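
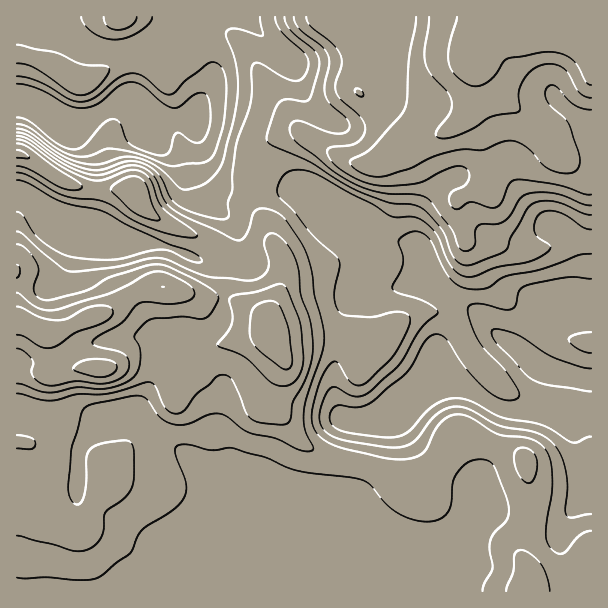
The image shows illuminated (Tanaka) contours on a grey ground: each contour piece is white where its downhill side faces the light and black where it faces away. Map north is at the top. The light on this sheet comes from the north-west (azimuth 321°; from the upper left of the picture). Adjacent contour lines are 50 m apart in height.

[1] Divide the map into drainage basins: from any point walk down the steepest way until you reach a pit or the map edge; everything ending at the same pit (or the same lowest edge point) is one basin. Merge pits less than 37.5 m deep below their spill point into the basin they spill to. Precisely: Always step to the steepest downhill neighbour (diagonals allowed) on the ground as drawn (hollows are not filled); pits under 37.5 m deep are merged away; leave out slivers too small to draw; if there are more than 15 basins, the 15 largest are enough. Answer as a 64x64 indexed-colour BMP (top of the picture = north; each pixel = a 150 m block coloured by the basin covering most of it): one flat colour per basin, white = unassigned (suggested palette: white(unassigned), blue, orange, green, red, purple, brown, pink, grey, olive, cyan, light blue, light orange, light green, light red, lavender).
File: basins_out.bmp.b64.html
<image width="64" height="64" href="data:image/bmp;base64,Qk12CAAAAAAAAHYAAAAoAAAAQAAAAEAAAAABAAQAAAAAAAAIAAATCwAAEwsAABAAAAAAAAAA////ALR3HwAOf/8ALKAsACgn1gC9Z5QAS1aMAMJ34wB/f38AIr28AM++FwDox64AeLv/AIrfmACWmP8A1bDFABERERERERERERERERERERERERERERERERERERERERERERERERERERERERERERERERERERERERERERERERERERERERERERERERERERERERERERERERERERERERERERERERERERERERERERERERERERERERERERERERERERERERERERERERERERERERERERERERERERERERERERERERERERERERERERERERERERERERERERERERERERERERERERERERERESIREREREREREREREREREREREREREREREREREREREREiIhEREREREREREREREREREREREREREREREREREREREiIiERERERERERERERERERERERERERERERERERERESIiIiIhERERERERERERERERERERERERERERERERERERIiIiIiEREREREREREREREREREREREREREREREREREREiIiIiIhERERERERERERERERERERERERERERERERERESIiIiIiIRERERERERERERERERERERERERERERERERERIiIiIiIhEREREREREREREREREREREREREREREREREREiIiIiIiERERERERERERERERERERERERERERERERERESIiIiIiIhERERERERERERERERERERERERERERERERERIiIiIiIiEREREREREREREREREREREREREREREREREREiIiIiIiIhERERERERERERERERERERERERERERERERESIiIiIiIiIRERERERERERERERERERERERERERERERERIiIiIiIiIiEREREREREREREREREREREREREREREREREiIiIiIiIiIhERERERERERERERERERERERERERERERESIiIiIiIiIiIRERERERERERERERERERERERERERERERIiIiIiIiIiIiEREREREREREREREREREREREREREREREiIiIiIiIiIiIRERERERERERERERERERERERERERERESIiIiIiIiIiIRERERERERERERERERERERERERERERERIiIiIiIiIiIhEREREREREREREREREREREREREREREREiIiIiIiIiIiERERERERERERERERERERERERERERERESIiIiIiIiIiERERERERERERERERERERERERERERERERIiIiIiIiIiIREREiIiEREREREREREREREREREREREREiMzMiIiIiEREREiIiIhERERERERERERERERERERERETMzMzMiIiERERESIiIiERERERERERERERERERERERERMzMzMzMxERERERIiIiIREREREREREREREREREREREREzMzMzMzMRERERIiIiIiERERERERERERERERERERERETMzMzMzMzMRETMzMiIiIRERERERERERERERERERERERMzMzMzMzMzMzMzMyIiIiEREREREREREREREREREREREzMzMzMzMzMzMzMzIiIiIRERERERERERERERERERERETMzMzMzMzMzMzMzMiIiIhERERERERERERERERERERERMzMzMzMzMzMzMzMyIiIhEREREREREREREREREREREREzMzMzMzMzMzMzMyIiIiERERERERERERERERERERERETMzMzMzMzMzMzMiIiIiERERERERERERERERERERERERMzMzMzMzMzMzIiIiIiIREREREREREREREREREREREREzMzMzMzMzMyIiIiIiIRERERERERERERERERERERERETMzMzMzMzMiIiIiIiIhERERERERERERERERERERERERMzMzMzMzMyIiIiIiIiEREREREREREREREREREREREREzMzMzMzMyIiIiIiIiIRERERERERERERESIRERERERETMzMyIiIiIiIiIiIiIRERERERERERERERIiIRERERERMzMiIiIiIiIiIiIiIhERERERERERERERIiIhEREREREzIiIiIiIiIiIiIiIiEREREREREREREREiIhERERERETIiIiIiIiIiIiIiIiIhERERESIiIRERESIiERERERIiIiIiIiIiIiIiIiIiIiEREREiIiIiIRESIiIRERERIiIiIiIiIiIiIiIiIiIiIiEREiIiIiIiIhIiIhERERIiIiIiIiIiIiIiIiIiIiIiIiIiIiIiIiIiIiIhERERIiIiIiIiIiIiIiIiIiIiIiIiIiIiIiIiIiIiIhERERIiIiIiIiIiIiIiIiIiIiIiIiIiIiIiIiIiIiIiERERIiIiIiIiIiIiIiIiIiIiIiIiIiIiIiIiIiIiIiIRERIiIiIiIiIiIiIiIiIiIiIiIiIiIiIiIiIiIiIiIiERIiIiIiIiIiIiIiIiIiIiIiIiIiIiIiIiIiIiIiIiIRIiIiIiIiIiIiIiIiIiIiIiIiIiIiIiIiIiIiIiIiIhIiIiIiIiIiIiIiIiIiIiIiIiIiIiIiIiIiIiIiIiIiIiIiIiIiIiIiIiIiIiIiIiIiIiIiIiIiIiIiIiIiIiIiIiIiIiIiIiIiIiIiIiIiIiIiIiIiIiIiIiIiIiIiIiIiIiIiIiIiIiIiIiIiIiIiIiIiIiIiIiIiIiIiIiIiIiIiIiIiIiIiIiIiIiIiIiIiIiIiIiIiIiIiIiIiIiIiIiIiIiIiIiIiIiIiIiIiIiIiIiIiIiIiIiIiIiIiIiIiIiIiIi"/>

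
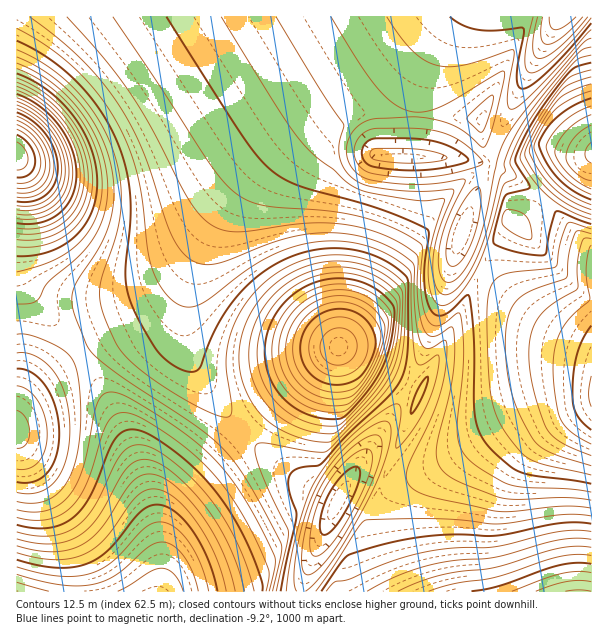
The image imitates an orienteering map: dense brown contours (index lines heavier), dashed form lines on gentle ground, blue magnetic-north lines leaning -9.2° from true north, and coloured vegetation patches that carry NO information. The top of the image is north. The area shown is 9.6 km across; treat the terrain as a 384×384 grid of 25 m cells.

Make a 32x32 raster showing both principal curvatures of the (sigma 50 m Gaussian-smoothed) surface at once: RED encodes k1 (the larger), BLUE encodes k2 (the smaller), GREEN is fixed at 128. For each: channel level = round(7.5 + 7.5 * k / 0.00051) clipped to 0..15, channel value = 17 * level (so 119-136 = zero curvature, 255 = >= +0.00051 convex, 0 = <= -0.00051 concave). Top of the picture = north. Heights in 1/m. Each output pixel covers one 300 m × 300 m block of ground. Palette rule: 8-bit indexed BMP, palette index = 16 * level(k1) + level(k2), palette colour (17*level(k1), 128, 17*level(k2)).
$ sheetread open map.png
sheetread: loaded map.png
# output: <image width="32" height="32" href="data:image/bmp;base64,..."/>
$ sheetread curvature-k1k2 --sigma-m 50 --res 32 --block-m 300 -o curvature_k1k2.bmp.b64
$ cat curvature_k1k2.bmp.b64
<image width="32" height="32" href="data:image/bmp;base64,Qk02CAAAAAAAADYEAAAoAAAAIAAAACAAAAABAAgAAAAAAAAEAAATCwAAEwsAAAABAAAAAAAAAIAAABGAAAAigAAAM4AAAESAAABVgAAAZoAAAHeAAACIgAAAmYAAAKqAAAC7gAAAzIAAAN2AAADugAAA/4AAAACAEQARgBEAIoARADOAEQBEgBEAVYARAGaAEQB3gBEAiIARAJmAEQCqgBEAu4ARAMyAEQDdgBEA7oARAP+AEQAAgCIAEYAiACKAIgAzgCIARIAiAFWAIgBmgCIAd4AiAIiAIgCZgCIAqoAiALuAIgDMgCIA3YAiAO6AIgD/gCIAAIAzABGAMwAigDMAM4AzAESAMwBVgDMAZoAzAHeAMwCIgDMAmYAzAKqAMwC7gDMAzIAzAN2AMwDugDMA/4AzAACARAARgEQAIoBEADOARABEgEQAVYBEAGaARAB3gEQAiIBEAJmARACqgEQAu4BEAMyARADdgEQA7oBEAP+ARAAAgFUAEYBVACKAVQAzgFUARIBVAFWAVQBmgFUAd4BVAIiAVQCZgFUAqoBVALuAVQDMgFUA3YBVAO6AVQD/gFUAAIBmABGAZgAigGYAM4BmAESAZgBVgGYAZoBmAHeAZgCIgGYAmYBmAKqAZgC7gGYAzIBmAN2AZgDugGYA/4BmAACAdwARgHcAIoB3ADOAdwBEgHcAVYB3AGaAdwB3gHcAiIB3AJmAdwCqgHcAu4B3AMyAdwDdgHcA7oB3AP+AdwAAgIgAEYCIACKAiAAzgIgARICIAFWAiABmgIgAd4CIAIiAiACZgIgAqoCIALuAiADMgIgA3YCIAO6AiAD/gIgAAICZABGAmQAigJkAM4CZAESAmQBVgJkAZoCZAHeAmQCIgJkAmYCZAKqAmQC7gJkAzICZAN2AmQDugJkA/4CZAACAqgARgKoAIoCqADOAqgBEgKoAVYCqAGaAqgB3gKoAiICqAJmAqgCqgKoAu4CqAMyAqgDdgKoA7oCqAP+AqgAAgLsAEYC7ACKAuwAzgLsARIC7AFWAuwBmgLsAd4C7AIiAuwCZgLsAqoC7ALuAuwDMgLsA3YC7AO6AuwD/gLsAAIDMABGAzAAigMwAM4DMAESAzABVgMwAZoDMAHeAzACIgMwAmYDMAKqAzAC7gMwAzIDMAN2AzADugMwA/4DMAACA3QARgN0AIoDdADOA3QBEgN0AVYDdAGaA3QB3gN0AiIDdAJmA3QCqgN0Au4DdAMyA3QDdgN0A7oDdAP+A3QAAgO4AEYDuACKA7gAzgO4ARIDuAFWA7gBmgO4Ad4DuAIiA7gCZgO4AqoDuALuA7gDMgO4A3YDuAO6A7gD/gO4AAID/ABGA/wAigP8AM4D/AESA/wBVgP8AZoD/AHeA/wCIgP8AmYD/AKqA/wC7gP8AzID/AN2A/wDugP8A/4D/AIeHh4aHh4eYmJiYh4foo4CA94eHh4eHh4eHd4eHiIiYh4eGhoaHh5iYmJiHh4f2cHCzx4eHh4eHh4d3h4eIiJiHhoaGh4eHmJiYiIeHh/eTcHD3h4eHh4eHh3eHh4eImHZ2doaHh5iYmJiIh4eHl/ZwcMTHh4eHh4eHd4eHh4eIdnZ2doeHmJiomIeHh4d394JwcfeHh4eHh4d3h4eHh4d2dnZ3h4eYqKiHh4eHh3aW5XBw1LeHh4eHh4eGh4eHh3Z2dneHl5eomIeHh4aGhob2cnBx94aGh4eHh4aGh4eHdnZ3d4eXp6iHh4eGhoaGhqblcHDlpoaGh4eHh4aGh4d2dneHl5enl4eHhoaGhoWGhvZycIH3hoaHh4eHh4aGh3Z2d4eXl6eHh4eGhoaFhpaXx+WBgPWXhoaHh4eHh4aGdnaHl5enl4d3hoaGhoaWl5eY+JKAkviGhod3d4eHh3Z2d4eXl5eHd3d2doaGhpeYqKnp5pGQ9peGh3d3h4eHh3aHh5eXh3d3d3aGhoaXl6ipqqr5kpGj6IaGd3eHh4eHhoeXl4d3d3d3h4aGhpeXqKmqqvrWkZD3h4Z3d3eHh4eHl5eXd3d3h4eHhoaGl5eYqaqqqviSgKPnhnd3d4eHh4eXl4d3d3d3h4eHhoaGl5ipqamp+LSBcPaGh3eHh4eHh4eHh4eHd3eHh4eGhoaXl5iYqKio9nFws9eHh4eHh8eGhoaGh4eHh4eHh4aGhoaXl5eXl5f3k3Bx9oaHh4fHl4WFhoaGhoeHh4eHh4aGhoaGl5eXhqb1YXDEx4eHyJeGlZWWloaGhoeHh4eHh4aGhoaGhoaGhvaCcHH3h7iXh4CmpqaWloaGh4d3d4eHh4aGhoaGhoaGpvVwcNXpmJeQg7i3t6aWhoaHh3d3d4eHh4eHhoeXl6en+JJwk/iXkJSY2tnIppaFhoaHd3d3h4eHh4eHxqaXl5en9pGS1pCUmMnr2simlYWGhod3d3d3h4eHh7eVc3Z1dXWE0pPBlpjJyevKuKaVhYaGh4d3d3d3h4eHt4RQcHFxcXKkoqL32bmpy7mnlYWFhoeHh3d3d3d3d3eXtXSHh4eHhteSgKP5mJm5p5aVhYWGh4eHd3d3d3d3d4enx8fHx8fH2MSAgPeomaeVlYWFhoeHh4d3h3d3d3d3d3eHh4eHh4eH94CAo/iIlZWFhYaGh4eHh4eHh4d3d3d3d3eHh4eHh4fHs4CA95eFhYWGhoeHh4eHh4eHh4d3d3d3d4eHh4eHh4f3gICj54WGhoaHh4eHh4eHh4eHh4d3d3d3d4eHh4eHh9ejcHD2hoaHh4eHh4eHh4eHh4eHh3d3d3d3h4eHh4eHh/ZwcLM="/>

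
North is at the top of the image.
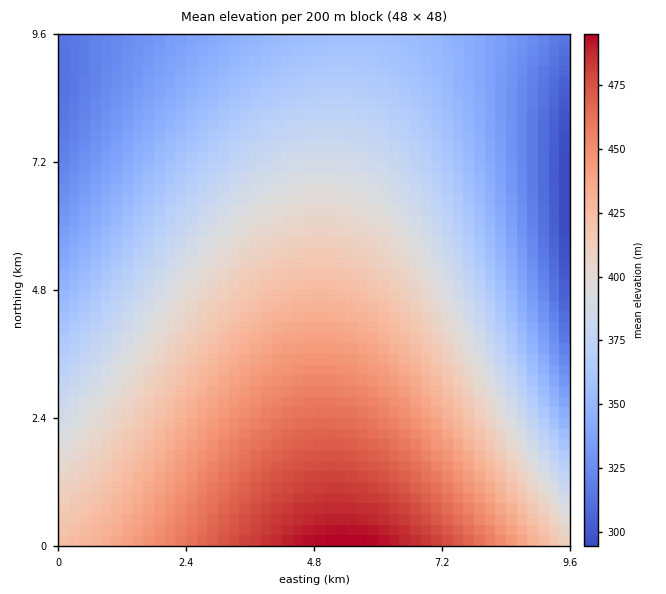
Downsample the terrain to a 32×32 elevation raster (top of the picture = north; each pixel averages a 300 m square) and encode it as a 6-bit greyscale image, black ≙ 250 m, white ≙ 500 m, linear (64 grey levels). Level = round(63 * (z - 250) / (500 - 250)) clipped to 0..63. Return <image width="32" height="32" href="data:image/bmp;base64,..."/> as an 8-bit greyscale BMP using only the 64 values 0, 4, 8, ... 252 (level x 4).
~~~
<image width="32" height="32" href="data:image/bmp;base64,Qk02CAAAAAAAADYEAAAoAAAAIAAAACAAAAABAAgAAAAAAAAEAAATCwAAEwsAAAABAAAAAAAAAAAAAAEBAQACAgIAAwMDAAQEBAAFBQUABgYGAAcHBwAICAgACQkJAAoKCgALCwsADAwMAA0NDQAODg4ADw8PABAQEAAREREAEhISABMTEwAUFBQAFRUVABYWFgAXFxcAGBgYABkZGQAaGhoAGxsbABwcHAAdHR0AHh4eAB8fHwAgICAAISEhACIiIgAjIyMAJCQkACUlJQAmJiYAJycnACgoKAApKSkAKioqACsrKwAsLCwALS0tAC4uLgAvLy8AMDAwADExMQAyMjIAMzMzADQ0NAA1NTUANjY2ADc3NwA4ODgAOTk5ADo6OgA7OzsAPDw8AD09PQA+Pj4APz8/AEBAQABBQUEAQkJCAENDQwBEREQARUVFAEZGRgBHR0cASEhIAElJSQBKSkoAS0tLAExMTABNTU0ATk5OAE9PTwBQUFAAUVFRAFJSUgBTU1MAVFRUAFVVVQBWVlYAV1dXAFhYWABZWVkAWlpaAFtbWwBcXFwAXV1dAF5eXgBfX18AYGBgAGFhYQBiYmIAY2NjAGRkZABlZWUAZmZmAGdnZwBoaGgAaWlpAGpqagBra2sAbGxsAG1tbQBubm4Ab29vAHBwcABxcXEAcnJyAHNzcwB0dHQAdXV1AHZ2dgB3d3cAeHh4AHl5eQB6enoAe3t7AHx8fAB9fX0Afn5+AH9/fwCAgIAAgYGBAIKCggCDg4MAhISEAIWFhQCGhoYAh4eHAIiIiACJiYkAioqKAIuLiwCMjIwAjY2NAI6OjgCPj48AkJCQAJGRkQCSkpIAk5OTAJSUlACVlZUAlpaWAJeXlwCYmJgAmZmZAJqamgCbm5sAnJycAJ2dnQCenp4An5+fAKCgoAChoaEAoqKiAKOjowCkpKQApaWlAKampgCnp6cAqKioAKmpqQCqqqoAq6urAKysrACtra0Arq6uAK+vrwCwsLAAsbGxALKysgCzs7MAtLS0ALW1tQC2trYAt7e3ALi4uAC5ubkAurq6ALu7uwC8vLwAvb29AL6+vgC/v78AwMDAAMHBwQDCwsIAw8PDAMTExADFxcUAxsbGAMfHxwDIyMgAycnJAMrKygDLy8sAzMzMAM3NzQDOzs4Az8/PANDQ0ADR0dEA0tLSANPT0wDU1NQA1dXVANbW1gDX19cA2NjYANnZ2QDa2toA29vbANzc3ADd3d0A3t7eAN/f3wDg4OAA4eHhAOLi4gDj4+MA5OTkAOXl5QDm5uYA5+fnAOjo6ADp6ekA6urqAOvr6wDs7OwA7e3tAO7u7gDv7+8A8PDwAPHx8QDy8vIA8/PzAPT09AD19fUA9vb2APf39wD4+PgA+fn5APr6+gD7+/sA/Pz8AP39/QD+/v4A////ALCwuLzAxMzQ2Nzg6Ozw8PT0+Pj09PDs6ODc1MzEuKykrKy0uLzEyMzU2ODk6Ozw8PT09PDw7Ojk3NTMxLywpJikqLC0uMDEzNDU3ODk6Ozs8PDw7Ozo5NzY0Mi8tKickKCkrLC0vMDIzNTY3ODk6Ojs7Ozo6OTc2NDIwLisoJSInKCkrLC4vMTI0NTY3ODk5Ojo6OTg3NjUzMS4sKSYjICYnKCorLS4wMTM0NTY3ODg5OTg4NzY1MzEvLSonJCEeJSYnKSosLS8wMjM0NTY3Nzg4Nzc2NTMyMC4rKSYjHxwjJSYoKSssLi8xMjM0NTY2NjY2NjUzMjAuLConJCEdGiIkJSYoKistLjAxMjM0NTU1NTU0MzIxLy0rKCUiHxwYISIkJScpKiwtLzAxMjM0NDQ0NDMyMS8uLCknJCEdGhYgISMkJicpKywuLzAxMjMzMzMyMjEwLiwqKCUiHxwYFR4gISMlJigqKy0uLzAxMTIyMjExMC4tKykmJCEeGhcTHR8gIiQlJygqKy0uLzAwMTEwMC8uLSsqJyUiIBwZFhIcHh8hIiQmJykqLC0uLi8vLy8vLi0sKigmJCEeGxgUERscHiAhIyUmKCkqLCwtLi4uLi4tLCspJyUjIB0aFxMQGhsdHiAiIyUnKCkqKywtLS0tLCwrKSgmJCEfHBkWEg8ZGhwdHyEiJCUnKCkqKyssLCwrKikoJyUjIB4bGBURDhgZGxweICEjJCYnKCkqKiorKiopKCclJCIfHRoXFBENFxgaGx0eICIjJCYnKCgpKSkpKSgnJiQjIR4cGRYTEA0WFxkaHB0fICIjJCUmJygoKCgnJyYlIyIgHRsYFhMPDBUWGBkbHB4fISIjJCUmJicnJyYmJSQiIR8dGhgVEg8MFBUXGBobHR4gISIjJCUlJSYlJSUkIyEgHhwaFxUSDwwTFBYXGRocHR4gISIjIyQkJCQkIyMiIB8dGxkXFBEPDBIUFRYYGRscHR8gISIiIyMjIyMiIiEfHhwbGBYUEQ8MEhMUFhcYGhscHR8fICEiIiIiIiEhIB8dHBoYFhQRDwwREhQVFhgZGhscHR4fICAhISEhICAfHh0bGRgWExEPDBESExQWFxgZGhscHR4fHyAgICAfHx4dHBsZFxUTEQ8NEBETFBUWFxgZGhscHR4eHx8fHx4eHRwbGhkXFRMRDw0QERITFBUWGBkZGhscHR0dHh4eHR0cHBsaGBcVFBIQDhAREhMUFRYXGBkZGhscHBwdHR0dHBwbGhkYFxUUEhAPEBESExMUFRYXGBkZGhsbHBwcHBwcGxsaGRgXFRQTEQ8QERISExQVFhYXGBkZGhobGxsbGxsbGhkZGBcWFBMSEA="/>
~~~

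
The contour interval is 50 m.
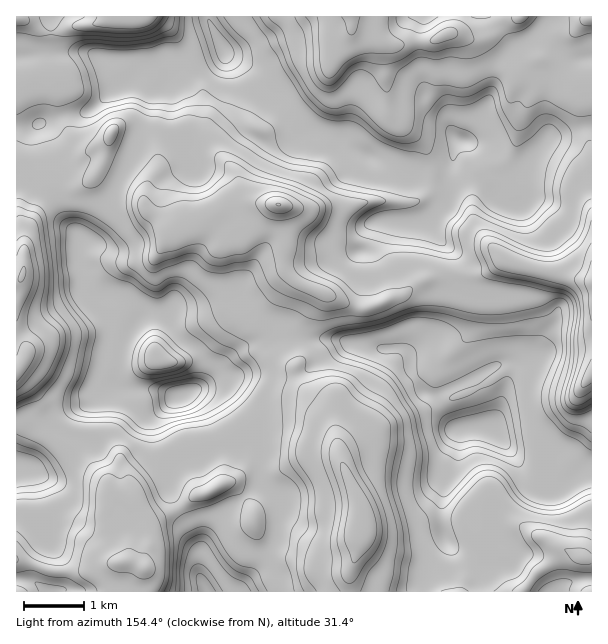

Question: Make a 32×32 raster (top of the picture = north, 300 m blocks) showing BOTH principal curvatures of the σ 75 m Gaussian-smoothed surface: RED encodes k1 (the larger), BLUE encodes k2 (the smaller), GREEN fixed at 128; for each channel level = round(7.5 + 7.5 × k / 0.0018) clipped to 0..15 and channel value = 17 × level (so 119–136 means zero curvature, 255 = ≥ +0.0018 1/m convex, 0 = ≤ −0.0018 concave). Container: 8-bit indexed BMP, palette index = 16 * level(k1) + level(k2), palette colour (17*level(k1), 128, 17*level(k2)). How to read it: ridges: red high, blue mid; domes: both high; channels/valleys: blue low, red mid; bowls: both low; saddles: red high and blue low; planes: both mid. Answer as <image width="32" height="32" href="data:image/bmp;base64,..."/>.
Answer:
<image width="32" height="32" href="data:image/bmp;base64,Qk02CAAAAAAAADYEAAAoAAAAIAAAACAAAAABAAgAAAAAAAAEAAATCwAAEwsAAAABAAAAAAAAAIAAABGAAAAigAAAM4AAAESAAABVgAAAZoAAAHeAAACIgAAAmYAAAKqAAAC7gAAAzIAAAN2AAADugAAA/4AAAACAEQARgBEAIoARADOAEQBEgBEAVYARAGaAEQB3gBEAiIARAJmAEQCqgBEAu4ARAMyAEQDdgBEA7oARAP+AEQAAgCIAEYAiACKAIgAzgCIARIAiAFWAIgBmgCIAd4AiAIiAIgCZgCIAqoAiALuAIgDMgCIA3YAiAO6AIgD/gCIAAIAzABGAMwAigDMAM4AzAESAMwBVgDMAZoAzAHeAMwCIgDMAmYAzAKqAMwC7gDMAzIAzAN2AMwDugDMA/4AzAACARAARgEQAIoBEADOARABEgEQAVYBEAGaARAB3gEQAiIBEAJmARACqgEQAu4BEAMyARADdgEQA7oBEAP+ARAAAgFUAEYBVACKAVQAzgFUARIBVAFWAVQBmgFUAd4BVAIiAVQCZgFUAqoBVALuAVQDMgFUA3YBVAO6AVQD/gFUAAIBmABGAZgAigGYAM4BmAESAZgBVgGYAZoBmAHeAZgCIgGYAmYBmAKqAZgC7gGYAzIBmAN2AZgDugGYA/4BmAACAdwARgHcAIoB3ADOAdwBEgHcAVYB3AGaAdwB3gHcAiIB3AJmAdwCqgHcAu4B3AMyAdwDdgHcA7oB3AP+AdwAAgIgAEYCIACKAiAAzgIgARICIAFWAiABmgIgAd4CIAIiAiACZgIgAqoCIALuAiADMgIgA3YCIAO6AiAD/gIgAAICZABGAmQAigJkAM4CZAESAmQBVgJkAZoCZAHeAmQCIgJkAmYCZAKqAmQC7gJkAzICZAN2AmQDugJkA/4CZAACAqgARgKoAIoCqADOAqgBEgKoAVYCqAGaAqgB3gKoAiICqAJmAqgCqgKoAu4CqAMyAqgDdgKoA7oCqAP+AqgAAgLsAEYC7ACKAuwAzgLsARIC7AFWAuwBmgLsAd4C7AIiAuwCZgLsAqoC7ALuAuwDMgLsA3YC7AO6AuwD/gLsAAIDMABGAzAAigMwAM4DMAESAzABVgMwAZoDMAHeAzACIgMwAmYDMAKqAzAC7gMwAzIDMAN2AzADugMwA/4DMAACA3QARgN0AIoDdADOA3QBEgN0AVYDdAGaA3QB3gN0AiIDdAJmA3QCqgN0Au4DdAMyA3QDdgN0A7oDdAP+A3QAAgO4AEYDuACKA7gAzgO4ARIDuAFWA7gBmgO4Ad4DuAIiA7gCZgO4AqoDuALuA7gDMgO4A3YDuAO6A7gD/gO4AAID/ABGA/wAigP8AM4D/AESA/wBVgP8AZoD/AHeA/wCIgP8AmYD/AKqA/wC7gP8AzID/AN2A/wDugP8A/4D/ANXXxsaVl5dyc7j4lMiUhrZ0poG3g7ipt7aoqKWAt9jUkZCyg4ZzhGOD+Namc5WnlXS3gKalpreGhoeIqLahlHKWycl1hpeGhILo6oOGlreWdbZzYqWVtrbGh4eYx4KCY7eIt5aUh4eDtbTElJVyx6emt3Jihaam14R3h5aRc7e2hIWXyIN3h4PEpMfHpXOnyITIgnGGt4bUc3eHk6O2pIKlpaTHc3Z0pdmScJLUp5jJlLiAg6a4ptmmcnSj6cjYxbjqxbZzhHLXmLa3gZOnpqaUpoDHlLemuNeEUtWmh4en2LeDlsiCtaaHh5imp5e3c6aCgreDp5S0tIOV9pSHh7dzg4aHhqSTpIJzhYeHiLeEloKVl3OWlrfa1ujog5fXtpeHlLOTcsfXxYOTgoWHqKeFpqeFUnS2xtnHybaE15PD18ak2sjHl5P7+sfHk4WXlnV2hISVhdekc4S3tZa1cHB0laXHqIjG8/n597XZk5eVhFNzp3PG15anhYSml8aVUHB1poXHl8NAUKCzp7ikl3THtZWUtceHdoeXp4eH2KiAYYRzlteX1TCD9seXlYWXlpa0+ufIp5eHdoeXl5jJyJOjlWOExYfHw+a2dXWFh4eXtdXX19fIp7i3ppeXl7fmcKK1pse3h4inqKiFdneXp6imhZJwcqXGpZR0dISGt/uQgJW32YeX2MTZuJSGiKeGhXFQo6aCgZSFhoeXt8bG+LJQZbfHp7WlcqaktsbJp2SCpLa3lpeXhYaGtrSjkYChk2B2yMeWlZRwhMiVY5XGhZS4qKanhXNzk8TXYXCAs5K2gIXHyNm2t6Vjg5V2dZWWk8mXlaSWt8f5paNgpdbI2KVgk/fZlJS2knaGh4eHpsaldMa0+ujIp8eUgZXHx4KntqTVpIOFt4JzhYODhZeyMIBgsoCAoJKFl9eh6LjJyJTEp4eHhYW3tJSmyMiDdKKUpra3x8fHp5eHl6aHh5e3c5d3h4eXc6e3hJaouaSDp6aWhLaol5eXl4aXd4eHmLd0hoWFhoaUpKiWl4eXo5amyMm3l4e418allbemh6Wnt5eFt7iGlaNQxoaGdoaFt5WXiJi3uNdyUoWX2KWnpJXKuKSWubXn5oJxk5RzdJaWpqeX1pS2k3R1lrinp9dzhLeFhYaFdWTm6NXYyLelqJeXiOeEk6WWlYanpZam+XOGlXZ3h4d3Y8eYiIeIl5SklIa3toRg2LmDqJeFdXS0hYeHh4eXh5Wl6cjHp5iGk/vHldeDlXGjtpWWybe4l6eHh3eHmKiWtPXYtsbW1rOl+aWnppWlhIWVc3GwYIOEhbinh5ancbWkkIBwYFGStfi1lLeEp6aWlJeUyMiUYaWkkrSopnE="/>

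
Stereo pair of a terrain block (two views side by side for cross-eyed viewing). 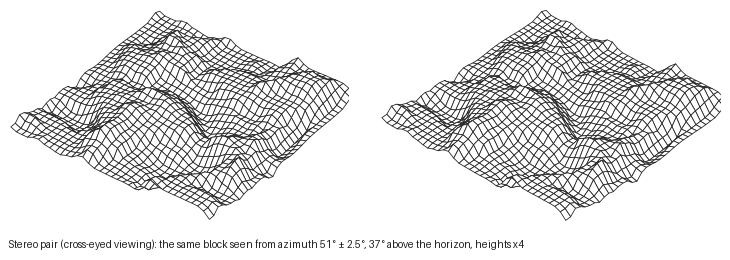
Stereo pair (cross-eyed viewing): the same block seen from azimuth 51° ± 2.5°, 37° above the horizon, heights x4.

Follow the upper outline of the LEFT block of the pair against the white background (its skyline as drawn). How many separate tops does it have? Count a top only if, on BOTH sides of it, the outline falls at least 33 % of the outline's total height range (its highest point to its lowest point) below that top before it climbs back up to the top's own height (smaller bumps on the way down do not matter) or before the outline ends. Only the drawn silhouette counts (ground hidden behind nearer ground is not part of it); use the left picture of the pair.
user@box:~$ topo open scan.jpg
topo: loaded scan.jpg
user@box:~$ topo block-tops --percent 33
1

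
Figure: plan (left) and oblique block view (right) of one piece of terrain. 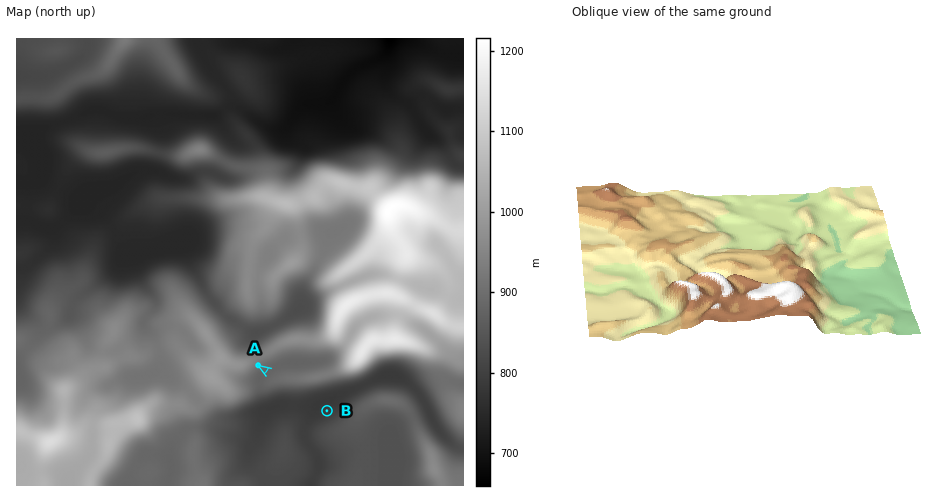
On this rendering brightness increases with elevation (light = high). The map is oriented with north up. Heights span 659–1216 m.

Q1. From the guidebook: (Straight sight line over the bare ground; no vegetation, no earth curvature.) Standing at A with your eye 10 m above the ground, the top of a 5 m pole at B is out of sight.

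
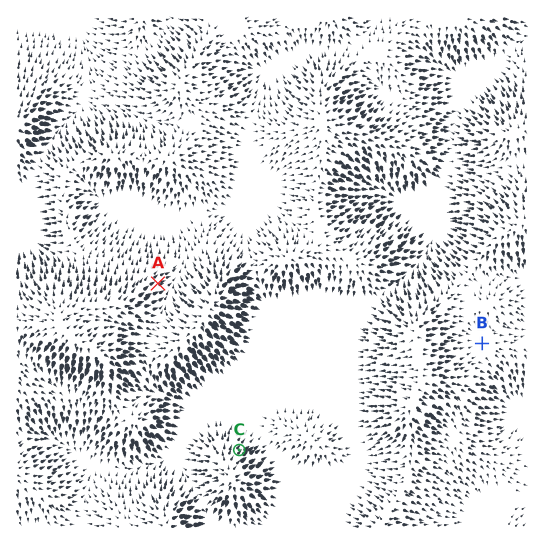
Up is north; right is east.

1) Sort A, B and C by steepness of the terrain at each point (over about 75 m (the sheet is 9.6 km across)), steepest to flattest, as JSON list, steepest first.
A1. ["C", "A", "B"]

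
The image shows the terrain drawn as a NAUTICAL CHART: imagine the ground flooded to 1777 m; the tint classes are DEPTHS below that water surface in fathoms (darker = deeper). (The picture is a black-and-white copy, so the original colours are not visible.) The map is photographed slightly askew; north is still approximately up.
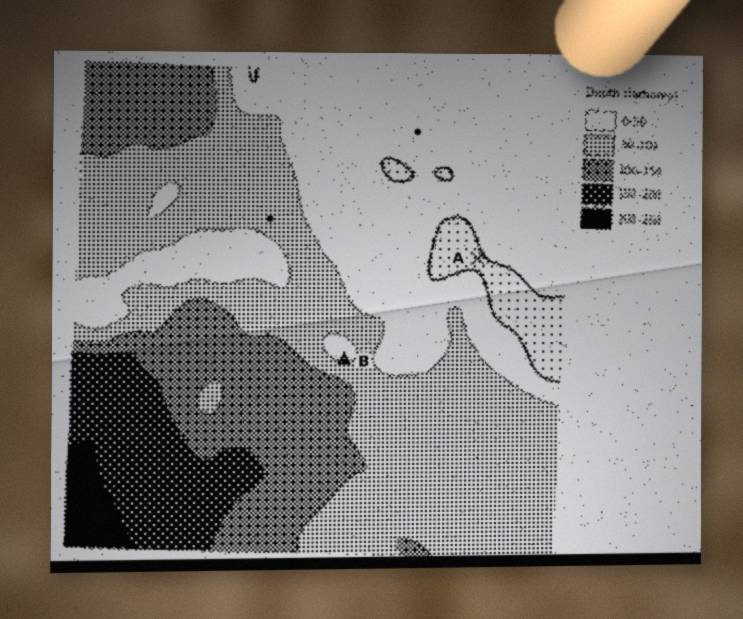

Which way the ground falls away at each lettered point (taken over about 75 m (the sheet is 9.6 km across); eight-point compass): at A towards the E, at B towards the S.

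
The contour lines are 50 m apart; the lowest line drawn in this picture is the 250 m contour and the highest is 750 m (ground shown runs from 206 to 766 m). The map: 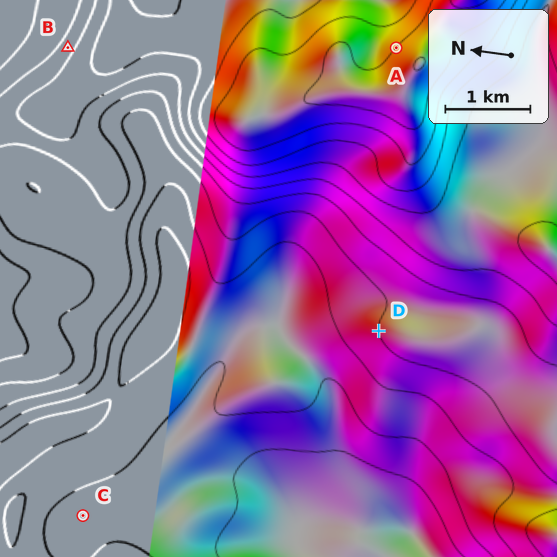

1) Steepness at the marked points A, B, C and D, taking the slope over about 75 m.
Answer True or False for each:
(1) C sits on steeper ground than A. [False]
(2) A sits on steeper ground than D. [True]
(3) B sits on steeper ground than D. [True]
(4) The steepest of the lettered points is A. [False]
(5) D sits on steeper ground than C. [True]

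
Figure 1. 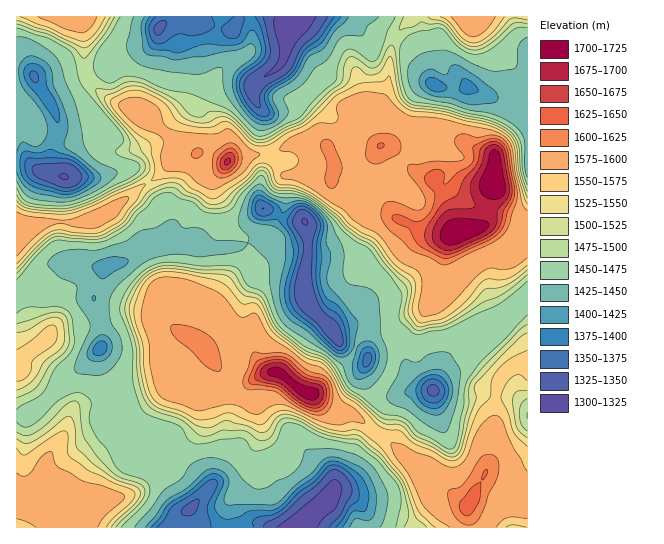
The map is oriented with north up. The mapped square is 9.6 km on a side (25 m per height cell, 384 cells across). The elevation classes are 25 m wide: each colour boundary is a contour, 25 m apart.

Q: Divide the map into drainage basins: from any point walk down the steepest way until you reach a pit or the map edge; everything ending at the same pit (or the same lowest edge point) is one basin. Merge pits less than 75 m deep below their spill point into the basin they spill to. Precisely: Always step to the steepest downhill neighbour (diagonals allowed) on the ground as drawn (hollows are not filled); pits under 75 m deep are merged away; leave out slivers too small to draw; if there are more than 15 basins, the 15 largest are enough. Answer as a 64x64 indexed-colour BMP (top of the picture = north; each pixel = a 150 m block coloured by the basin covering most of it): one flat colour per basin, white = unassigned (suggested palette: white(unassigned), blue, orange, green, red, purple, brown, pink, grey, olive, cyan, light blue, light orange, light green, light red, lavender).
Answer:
<image width="64" height="64" href="data:image/bmp;base64,Qk12CAAAAAAAAHYAAAAoAAAAQAAAAEAAAAABAAQAAAAAAAAIAAATCwAAEwsAABAAAAAAAAAA////ALR3HwAOf/8ALKAsACgn1gC9Z5QAS1aMAMJ34wB/f38AIr28AM++FwDox64AeLv/AIrfmACWmP8A1bDFADMzMzMiIiIiIiIiIiIiIiIiIiIiIiIiIiIiIiIjMzMzMzMzMzIiIiIiIiIiIiIiIiIiIiIiIiIiIiIiIiMzMzMzIjMzMiIiIiIiIiIiIiIiIiIiIiIiIiIiIiIiMzMzMyIiIjMyIiIiIiIiIiIiIiIiIiIiIiIiIiIiIiJjMzMzIiIiIiIiIiIiIiIiIiIiIiIiIiIiIiIiIiIiZmMzd3ciIiIiIiIiIiIiIiIiIiIiIiIiIiIiIiIiIiZmZjd3dyIiIiIiIiIiIiIiIiIiIiIiIiIiIiIiIiIiZmZmZ3d3IiIiIiIiIiIiIiIiIiIiIiIiIiIiIiIiImZmZmZnd3ciIiIiIiIiIiIiIiIiIiIiIiIiIiIiIiImZmZmZmd3dyIiIiIiIiIiIiIiIiIiIiIiIiIiIiIiImZmZmZmZnd3IiIiIiIiIiIiIiIiIiIiIiIiIiIiIiImZmZmZmZmd3ciIiIiIiIiIiIiIiIiIiIiIiIiIiIiImZmZmZmZmZ3dyIiIiIiIiIiIiIiIiIiIiIiIiIiIiJmZmZmZmZmZnd3IiIiIiIiIiIiIiIiIiIiIiIiIiIiJmZmZmZmZmZmd3ciIiISIiIiIiIiIiIiIiIiIiIiIhEWZmZmZmZmZmZ3dyIiERESIiIiIiIiIiIiIiIiIiIRERFmZmZmZmZmZnd3IiEREREREREiIiIiIiIiIiIiIRERERZmZmZmZmZmd3ciEREREREREREiIiIiIiIiIiERERERFmZmZmZmZmZ3dyIREREREREREREiIiIiEiIiERERERERZmZmZmZmZnd3MRERERERERERERIiIhEREREREREREREWZmZmZmZmZ3cRERERERERERERESIhERERERERERERERZmZmZmZmYRdxEREREREREREREREhERERERERERERERFmZmZmZmYRERIhEREREREREREREREREREREREREREREWZmZmZmYREREiIRERERERERERERERERERERERERERERZmZmZmYRERESIRERERERERERERERERERERERERERERFmZmZmZhERERIhERERERERERERERERERERERERERERERZmZmZhEREREhEREREREREREREREREREREREREREREREWZmZmERERESEREREREREREREREREREREREREREREREREWZmERERERIRERERERERERERERERERERERERERERERERFmERERERERERERERERERERERERERERERERERERERERERERERERERERERERERERERERERERERERERERERERERERERERERERERERERERERERERERERERERERERERERERERERERERERERERERERERERERERERERERERERERERERERERERERERERERERERERERERERERERERERERERERERERERERERERERERERERERERERERERERERERERERERERERERERERERERERERERERERERERERERERERERERERERERERERERERERERERERERERERERERERERERERERERERERERERERERERERERERERERERERERERERERERERERERERERETMzMzMRERFEREREQREREREREREREREREREREREREREzMzMzMzERFUREREREQREREREREREREREREREREREREzMzMzMzNVVVREREREREQREREREREREREREREREREREzMzMzMzM1VVVEREREREREEREREREREREREREREREREzMzMzMzMzVVVURERERERERBEREREREREREREREREREzMzMzMzMzM1VVRERERERERERBERERERERERERERERETMzMzMzMzMzVVVEREREREREREQRERERERERERERERERMzMzMzMzMzNVVUREREREREREREEREREREREREREREREzMzMzMzMzM1VVREREREREREREREQREzMRERERERMzMxMzMzMzMzMzVVVEREREREREREREQzMzMzMzMREREzMzMzMzMzMzNVVVVUREREREREREREQzMzMzMzMzMzMzMzMzNTMzMzVVVVVVREREREREREREMzMzMzMzMzMzMzMzMzM1UzNVVVVVVVVEREREREREREMzMzMzMzMzMzMzMzMzMzVVVVVVVVVVVUREREREREREMzMzMzMzMzMzMzMzMzMzNVVVVVVVVVVVRERERERERDMzMzMzMzMzMzMzMzMzMzNVVVVVVVVVVVVEREREREQzMzMzMzMzMzMzMzMzMzMzM1VVVVVVVVVVVUREREREMzMzMzMzMzMzMzMzMzMzMzMzVVVVVVVVVVVVREREREMzMzMzMzMzMzMzMzMzMzMzMzNVVVVVVVVVVVVEREREQzMzMzMzMzMzMzMzMzMzMzMzMzVVVVVVVVVVVURERERDMzMzMzMzMzMzMzMzMzMzMzMzNVVVVVVVVVVVRERERDMzMzMzMzMzMzMzMzMzMzMzMzM1VVVVVVVVVVVEREREMzMzMzMzMzMzMzMzMzMzMzMzMzVVVVVVVVVVVUREREQzMzMzMzMzMzMzMzMzMzMzMzMzNVVVVVVVVVVVRERERDMzMzMzMzMzMzMzMzMzMzMzMzMzVVVVVVVVVVVEREREMzMzMzMzMzMzMzMzMzMzMzMzMzNVVVVVVVVVVUREREQzMzMzMzMzMzMzMzMzMzMzMzMzMzVVVVVVVVVV"/>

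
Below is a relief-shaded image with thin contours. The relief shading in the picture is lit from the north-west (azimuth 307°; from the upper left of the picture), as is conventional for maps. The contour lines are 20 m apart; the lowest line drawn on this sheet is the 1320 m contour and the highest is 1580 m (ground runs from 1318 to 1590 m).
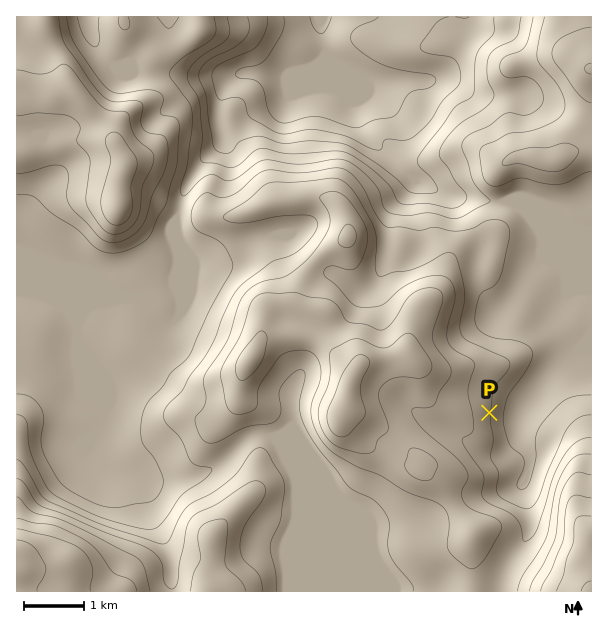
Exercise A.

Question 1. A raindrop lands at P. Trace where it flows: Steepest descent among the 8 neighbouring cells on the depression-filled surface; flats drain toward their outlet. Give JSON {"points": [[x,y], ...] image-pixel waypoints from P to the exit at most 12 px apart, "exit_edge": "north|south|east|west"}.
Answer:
{"points": [[489, 413], [501, 413], [513, 413], [525, 407], [534, 395], [543, 383], [552, 371], [564, 359], [575, 350], [587, 338], [591, 333]], "exit_edge": "east"}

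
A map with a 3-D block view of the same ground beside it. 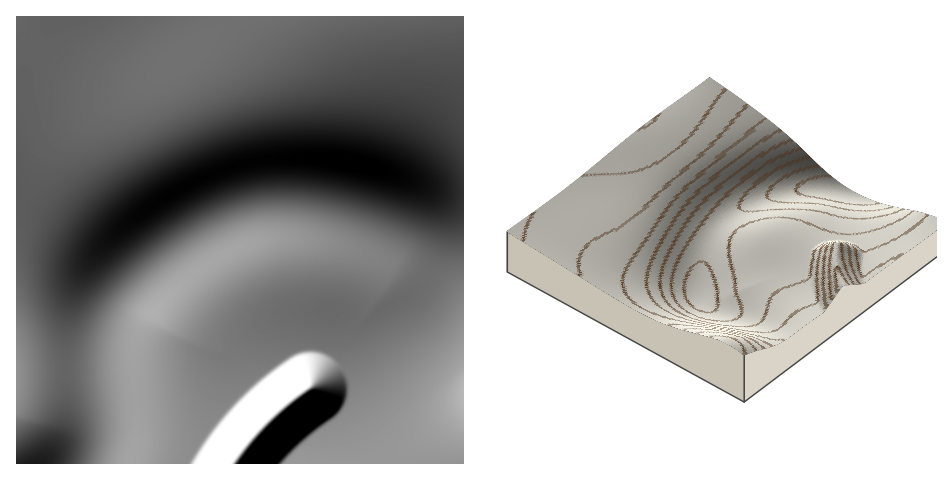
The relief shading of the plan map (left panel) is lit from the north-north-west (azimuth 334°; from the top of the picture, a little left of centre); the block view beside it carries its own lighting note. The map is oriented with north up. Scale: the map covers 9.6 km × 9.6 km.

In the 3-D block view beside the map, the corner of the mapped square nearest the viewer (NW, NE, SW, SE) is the SW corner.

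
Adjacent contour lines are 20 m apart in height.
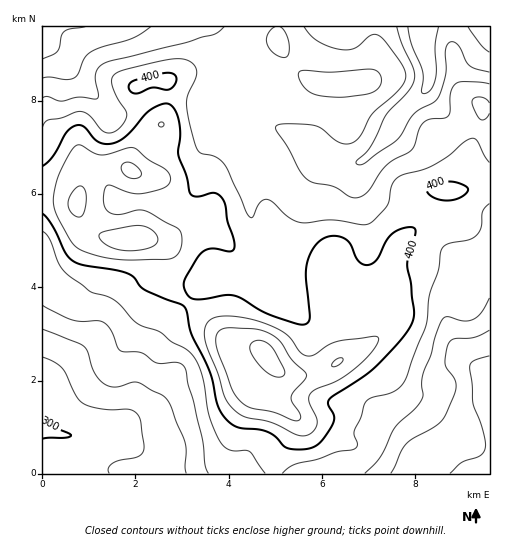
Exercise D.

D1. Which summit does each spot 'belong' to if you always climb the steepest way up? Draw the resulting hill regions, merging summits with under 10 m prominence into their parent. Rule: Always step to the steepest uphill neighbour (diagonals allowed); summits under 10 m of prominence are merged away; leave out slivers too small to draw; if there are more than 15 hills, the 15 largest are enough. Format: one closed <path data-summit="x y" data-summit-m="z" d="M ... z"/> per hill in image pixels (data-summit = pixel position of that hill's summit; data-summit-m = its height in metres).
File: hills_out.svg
<path data-summit="267 356" data-summit-m="467" d="M489 26l-67 1 2 21 5 18-1 19-8 10-18 16-17 28-26 23-17 0-8-2-43-27-15-7-21-6-2-1 1-27-2-8-8-14-26-29-6-15-170 1 0 16 12 6 8 8 10 16 27 27 10 14 7 1 11-3 30-15 21 0 21 5 23 17 30 2-3 2-3 7 4 76 12 52 0 11-4 8-15 1-28-4-14 10-12 13-47 62-4 13-7 38-5 12-8 9-14 5-38 0-23-6 0 44 447-1z"/><path data-summit="134 239" data-summit-m="453" d="M44 44l-2 0 0 385 24 7 38 0 11-3 11-11 5-12 7-38 4-13 53-69 20-16 41 4 5-4 1-16-11-42-5-60 0-26 3-7 3-2-25 1-12-7-9-10-9-4-19-4-21 0-30 15-11 3-7-1 4 3 15 6 24 22 18 6 22 0 6-3 14-16 10-10 2 0-6 5-14 21-3 9 0 19-3 9-11 13-14 6-28-3-17 1-8-2-10-9-10-24 0-14 8-28 0-12-9-13-27-27-10-16-8-8z"/><path data-summit="325 84" data-summit-m="387" d="M422 26l-209 0-1 2 6 13 26 29 8 14 2 8-1 27 2 1 21 6 15 7 43 27 8 2 17 0 26-23 17-28 17-15 9-11 1-19-5-18z"/><path data-summit="130 170" data-summit-m="444" d="M110 115l-2 0 0 10-8 28 0 14 6 17 9 14 13 4 17-1 28 3 14-6 10-10 4-12 1-22 16-28-20 22-6 3-22 0-18-6-24-22z"/>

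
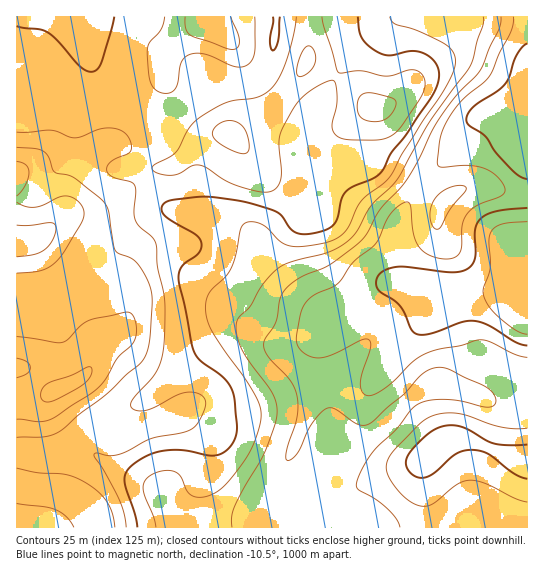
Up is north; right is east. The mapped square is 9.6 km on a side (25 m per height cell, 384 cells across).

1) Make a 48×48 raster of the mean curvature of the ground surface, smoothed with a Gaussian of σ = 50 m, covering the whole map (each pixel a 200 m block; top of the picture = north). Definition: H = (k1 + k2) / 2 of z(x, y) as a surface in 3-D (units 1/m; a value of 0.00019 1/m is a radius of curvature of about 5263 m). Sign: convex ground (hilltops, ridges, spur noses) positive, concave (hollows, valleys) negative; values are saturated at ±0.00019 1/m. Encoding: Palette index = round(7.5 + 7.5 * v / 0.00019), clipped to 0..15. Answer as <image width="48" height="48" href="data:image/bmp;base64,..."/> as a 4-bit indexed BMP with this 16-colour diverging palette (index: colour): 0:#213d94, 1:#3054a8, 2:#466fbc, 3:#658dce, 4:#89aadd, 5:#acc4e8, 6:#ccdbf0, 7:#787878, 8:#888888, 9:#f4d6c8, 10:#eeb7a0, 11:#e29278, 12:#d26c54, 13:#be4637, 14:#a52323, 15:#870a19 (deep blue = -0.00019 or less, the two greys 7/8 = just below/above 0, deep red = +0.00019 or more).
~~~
<image width="48" height="48" href="data:image/bmp;base64,Qk32BAAAAAAAAHYAAAAoAAAAMAAAADAAAAABAAQAAAAAAIAEAAATCwAAEwsAABAAAAAAAAAAlD0hAKhUMAC8b0YAzo1lAN2qiQDoxKwA8NvMAHh4eACIiIgAyNb0AKC37gB4kuIAVGzSADdGvgAjI6UAGQqHAJmZmIrdllR3eZhjRjvqVXreyph3iHeImZmZmJvthER3d4dkNjvZVGirqXd4mIiZmYiZmZzsYiZ2iImFFjrIRFZ4h2VompqqmHeImqu4ISdnmaqWI0rJZVZ4h2VYqqqphnd4mph1ESRGeaqnQjeql2Z4dkImmqmYZHZnh2VVMiMzV5qpYyR6y4d3UwNBeqmGQ1VVVTNphUMzV5q6hTJHzbmYUgV2KJdkIjNFVTSM2nZmiau7p0I2vsqrpiBndEQzMzRVZmad/bqqqqq7qEM1ncmM7JMFdzA1eVeXVFeavM3cqYibunQ0i6dp/8gwAASKzIvrYhNWZozcqXeKu5ZEaZZH39l1RGvdunv/tjETMjasy6mJu5ZVeYU0rtuZq9/8hmi//8czRCNpvMuqqYZmipUiWt3M3v/ZZWZ67/+FZkNHiau6h2d3ircxJa3tzLqGZ6l2e/+2aIVGd5qoZWiHerpjEmvtuGVXm8ymNb61apZWd4mWRGd2aKuXQki8qFV73bunRI23m5Znd4l0NFVUVoqpdEWJmInNyIiHZp3c3ZVoh4hjNVVERWiql1RniK3tcWVVaKze7ZVoh3ZVaIdlRVerunRGeK3IIFVEaJmKzJVYlkRnmqhlRlaKu5UjeIliAlVVVoZWrLZXhjNpqYZURVZ4qpUTJ4dAV1VmVmVGrthXdkV4h1VVVnZmeHJnZHdjd0VmVVVXz9dFZ2eJh1VlZ4hlRVIjIldzd1Z2VXZY3qU0Z4iJmHZmd3ZkRWUhNnhzd4mYVFdou3RFeZh4qYdVZkI0V3d5vMqDd7zKZEZ3moZnmpd3iHdlZ0ElZmi9/9lSd83thEeIiqmJu6h3ZWmpm6ZWZEne/rYid83upliYeJqZqph1Qmz+7/yGQTne2mMQI5rO2YmXVWZmZndTImz/7/2FEBjut0EBI0R8/bqYdTIjM0QyNXmrzMqFEAfeuEM0aEEp7sqZl0IjQ0RFepZoqZmGMAO/65ir3oIFu4ZomXVoh3iazbZHmHialABs/+7/7PcTeFM1aJm7mJq83cdGmYnP+iAGrf/9g/xkaGM1d5vKdmirzKdGiqrf/WECR6u3A+2neJdVaJq6dVeau5VHaIeM62MjRFVRR4q5d6upmXV6mIq7qXRGV2RFm4QjVmVEd1aZZYvMuSIpzN3Kh2Q1eZdWrtcQJohnd0RodWmqplc0vf7JiIU1e8u73/owAlV3eDNHdmZ3dXdyWd7Kq8cjR6zd7+yCAAd3h3dld2ZVZkM0IEu5rftAA3ve3v/ZIAFneHd3iHZmZ4rGVgBlWO6CAnztvP/+ggAEeHd4mHd2Vq74N3YhAZ/oNHvKee//2FVjV3d5mGZ3VZ/3B2AlID3+hWiXRr/t3Lp1N3iKl2Z3VZ3GAATNgAn/x1aHRa3LvdtzFpmZhlaId5u3Q33/oAX/10aHRYqpm8tzEoiYdlZ4qoiaqt//gATvtUZ1RXiHeaqXQWeIdlVoqnVr3dzLgAPPlEeFNGZVaKvLYmd4dmVnmWNa3aiKlAPOhFiWRWVEWM3ukw=="/>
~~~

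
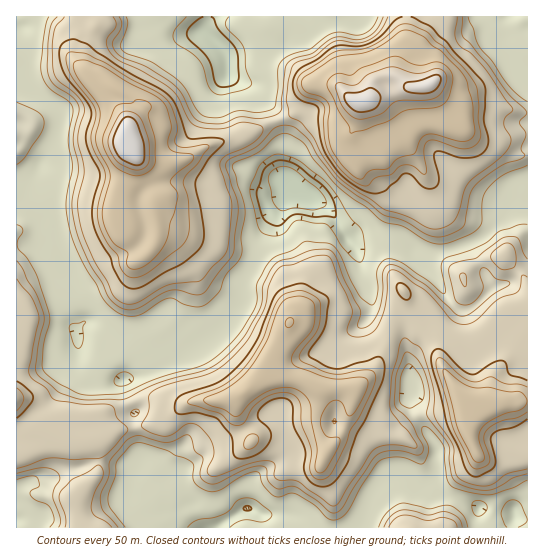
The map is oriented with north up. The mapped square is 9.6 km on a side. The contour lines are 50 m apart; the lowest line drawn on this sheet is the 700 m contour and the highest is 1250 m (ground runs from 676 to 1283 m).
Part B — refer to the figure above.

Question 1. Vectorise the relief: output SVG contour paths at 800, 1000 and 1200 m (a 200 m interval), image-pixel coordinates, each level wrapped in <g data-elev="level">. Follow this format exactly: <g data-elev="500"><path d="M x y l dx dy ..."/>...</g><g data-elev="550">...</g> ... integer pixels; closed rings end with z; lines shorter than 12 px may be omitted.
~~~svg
<g data-elev="800"><path d="M187 527l10-7 17-2 11-4 5-4 7-9 6-3 7 0 5 2 17 14-2 4-5 4-22-2-6 2-7 5"/><path d="M507 527l-5-10-1-6 5-8 7-3 7 3 7 16-2 4-7 4"/><path d="M477 516l-4-5-1-8 4-2 6 0 5 4 0 5-5 5z"/><path d="M119 386l-4-1-1-3 1-4 3-4 7-2 7 3 2 3-2 4-6 3z"/><path d="M77 348l-4-6-3-16 3-2 12-3 1 1-3 5-1 16-3 5z"/><path d="M359 262l-6-4-10-10-13-21-5-3-27-4-5 3-8 10-6 2-9 1-9-5-4-8-7-33 2-8 10-19 13-9 14 2 12 6 25 20 11 13 13 22 12 14 3 22-3 8z"/><path d="M229 17l-3 5 0 4 17 20 2 7 1 16 6 14-2 3-5 3-24 6-6-1-5-5-7-22-5-8-7-6-13-8-4-6-1-4 2-5 11-13"/></g><g data-elev="1000"><path d="M318 486l8 0 7-3 14-18 10-31 8-15 17-36 3-17-3-8-4-1-35 11-9 1-9-3-15-9-2-3 2-4 11-16 4-8 4-25-4-6-19-11-7 0-16 4-7 6-19 46-10 15-10 12-12 11-9 5-35 13-5 5-1 8 1 4 3 1 18-1 20 5 14 18 3 19 4 3 5 1 9-2 8-4 7-7 4-7 0-5-1-4-12-12 0-5 2-4 6-6 7-4 9-1 6 1 5 7 1 21 11 23-1 17 1 6 5 8z"/><path d="M17 418l13-13 3-7-3-7-13-10"/><path d="M527 381l-17-6-2-4-2-8-4-2-8 1-17 11-6 1-10-5-20-20-6 1-4 5 1 11 9 30 6 27 11 24 7 20 6 8 4 2 4-1 12-6 4-4 0-7-4-20 2-5 6-4 16-4 12-7"/><path d="M404 299l3 1 3-2 0-7-5-6-6-2-2 3 0 4 3 5z"/><path d="M132 289l11-3 22-14 16-7 13-11 7-7 3-8 0-9-9-48 12-21 16-16 1-4-9-3-22 1-5-1-2-3-10-30-9-11-48-27-21-14-11-9-12-5-5 1-5 2-4 4-2 7 1 9 6 15 19 22 6 10 0 7-5 15 0 10 3 10 11 23-8 32 1 19 7 16 10 16 3 10 6 12 6 7z"/><path d="M403 17l-8 3-13 15-13 9-11 2-19-1-8 3-14 11-18 10-6 12 0 9 4 7 5 4 12 4 4 3 0 15 3 19 4 11 9 13 8 9 9 8 12 7 10 3 5 0 8-3 16-15 4-2 6 2 11 12 6 2 5-1 4-3 1-6-5-21 1-6 6-1 18 7 12 0 11-4 6-9 0-8-4-16 2-30-3-9-28-29-8-11-8-6-7-9-21-10"/></g><g data-elev="1200"><path d="M135 170l8-1 5-6 1-22-6-18-4-6-6-5-8-1-6 4-5 10-5 12-1 8 4 9 6 8z"/><path d="M355 118l7 1 17-4 6-4 8-8 5-2 27-1 10-2 6-4 4-7 2-8-1-5-4-4-4-2-21 5-26-6-22 7-14 11-5 0-9-2-4 0-1 6 5 16 6 8z"/></g>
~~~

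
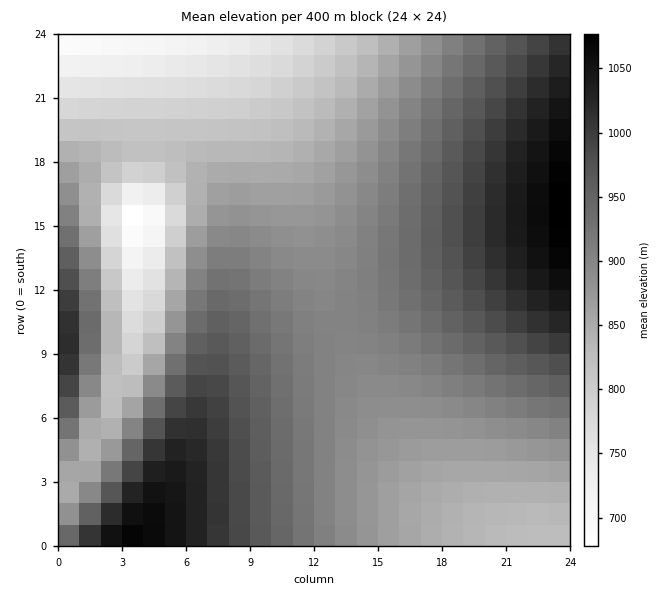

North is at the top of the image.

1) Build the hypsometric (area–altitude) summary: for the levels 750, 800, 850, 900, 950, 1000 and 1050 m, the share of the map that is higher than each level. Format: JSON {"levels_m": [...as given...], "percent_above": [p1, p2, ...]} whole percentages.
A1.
{"levels_m": [750, 800, 850, 900, 950, 1000, 1050], "percent_above": [95, 88, 73, 51, 28, 14, 3]}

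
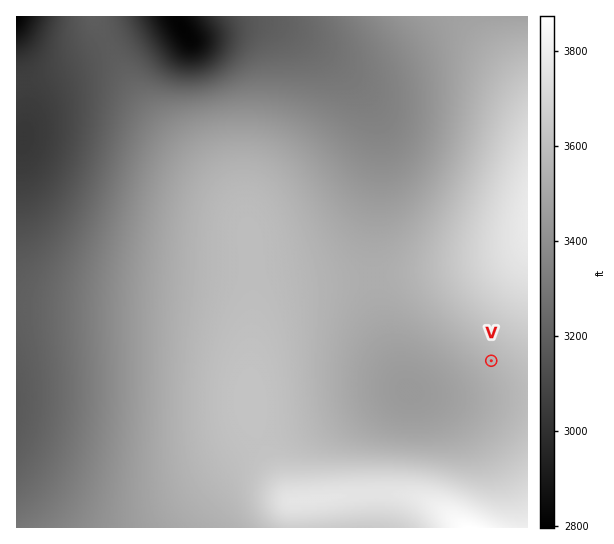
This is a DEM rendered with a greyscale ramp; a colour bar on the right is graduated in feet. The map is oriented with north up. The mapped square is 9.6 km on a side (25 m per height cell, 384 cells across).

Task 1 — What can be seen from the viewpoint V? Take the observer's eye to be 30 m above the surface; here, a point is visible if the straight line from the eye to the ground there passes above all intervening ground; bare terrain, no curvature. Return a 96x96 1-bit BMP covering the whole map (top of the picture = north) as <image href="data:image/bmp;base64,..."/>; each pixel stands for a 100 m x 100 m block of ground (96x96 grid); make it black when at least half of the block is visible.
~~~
<image width="96" height="96" href="data:image/bmp;base64,Qk2+BAAAAAAAAD4AAAAoAAAAYAAAAGAAAAABAAEAAAAAAIAEAAATCwAAEwsAAAIAAAAAAAAA////AAAAAAAAAAAAAAAAAAAAH/8AAAAAAAAAAAAAP/8AAAAAAAAAAAAAf/8AAAAAAAAAAAAA//8AAAAAAAAAAAAD//8AAAAAAAAMAAAH//8AAAAAAAA//4B///8AAAAAAAA///////8AAAAAAAB///////8AAAAAAAB///////8AAAAAAAD///////8AAAAAAAD///////8AAAAAAAH///////8AAAAAAAP///////8AAAAAAAP///////8AAAAAAAf///////8AAAAAAA////////8AAAAAAA////////8AAAAAAA////////8AAAAAAB////////8AAAAAAB////////8AAAAAAB////////8AAAAAAB////////8AAAAAAB////////8AAAAAAB////////8AAAAAAB////////8AAAAAAB////////8AAAAAAB////////8AAAAAAB////////8AAAAAAB////////8AAAAAAB////////8AAAAAAB////////8AAAAAAB////////8AAAAAAB////////8AAAAAAB////////8AAAAAAB////////8AAAAAAB////////8AAAAAAB////////8AAAAAAB////////8AAAAAAB////////8AAAAAAB////////8AAAAAAB////////8AAAAAAB////////8AAAAAAB////////8AAAAAAD////////8AAAAAAD////////8AAAAAAD////////8AAAAAAD/////gf/8AAAAAAD////+AB/8AAAAAAD////8AAP8AAAAAAD////4AAB4AAAAAAD////wAAAAAAAAAAD////gAAAAAAAAAAD////AAAAAAAAAAAD///+AAAAAAAAAAAD///8AAAAAAAAAAAD///8AAAAAAAAAAAD///4AAAAAAAAAAAD///wAAAAAAAAAAAB///wAAAAAAAAAAAB///gAAAAAAAAAAAB///gAAAAAAAAAAAA///AAAAAAAAAAAAA//+AAAAAAAAAAAAAf/+AAAAAAAAAAAAAf/8AAAAAAAAAAAAAP/8AAAAAAAAAAAAAH/4AAAAAAAAAAAAAH/4AAAAAAAAAAAAAD/wAAAAAAAAAAAAAA/gAAAAAAAAAAAAAAfgAAAAAAAAAAAAAAHAAAAAAAAAAAAAAACAAAAAAAAAAAAAAAAAAAAAAAAAAAAAAAAAAAAAAAAAAAAAAAAAAAAAAAAAAAAAAAAAAAAAAAAAAAAAAAAAAAAAAAAAAAAAAAAAAAAAAAAAAAAAAAAAAAAAAAAAAAAAAAAAAAAAAAAAAAAAAAAAAAAAAAAAAAAAAAAAAAAAAAAAAAAAAAAAAAAAAAAAAAAAAAAAAAAAAAAAAAAAAAAAAAAAAAAAAAAAAAAAAAAAAAAAAAAAAAAAAAAAAAAAAAAAAAAAAAAAAAAAAAAAAAAAAAAAAAAAAAAAAAAAAAAAAAAAAAAAAAAAAAAAAAAAAAAAAAAAAAAAAAAAAAAAAAAAAAAAAAAAAAAAAAAAAAAAAA="/>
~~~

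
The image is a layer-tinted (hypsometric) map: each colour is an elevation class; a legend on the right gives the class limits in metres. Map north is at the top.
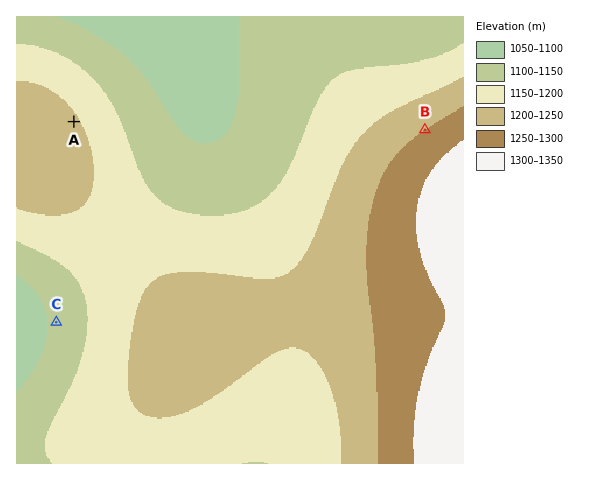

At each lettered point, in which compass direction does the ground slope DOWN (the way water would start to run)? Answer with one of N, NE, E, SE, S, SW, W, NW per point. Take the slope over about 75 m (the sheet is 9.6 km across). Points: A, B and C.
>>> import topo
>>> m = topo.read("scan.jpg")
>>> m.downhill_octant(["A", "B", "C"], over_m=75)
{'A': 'NE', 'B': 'NW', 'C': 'W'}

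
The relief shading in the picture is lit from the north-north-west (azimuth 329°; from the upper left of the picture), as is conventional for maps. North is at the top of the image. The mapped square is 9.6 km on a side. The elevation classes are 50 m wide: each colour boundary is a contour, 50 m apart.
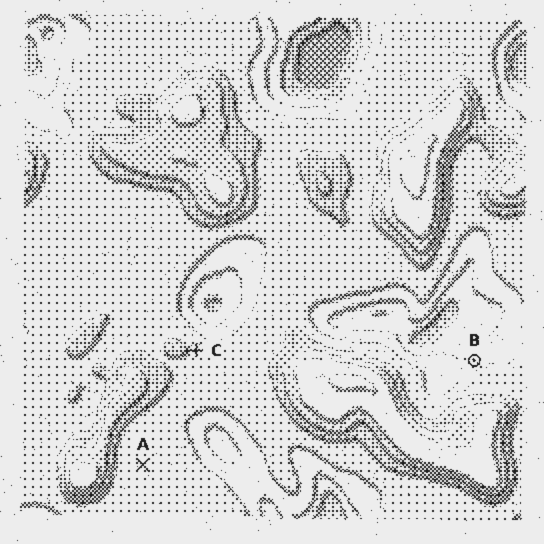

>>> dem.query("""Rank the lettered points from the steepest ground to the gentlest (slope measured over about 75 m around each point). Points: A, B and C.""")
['B', 'C', 'A']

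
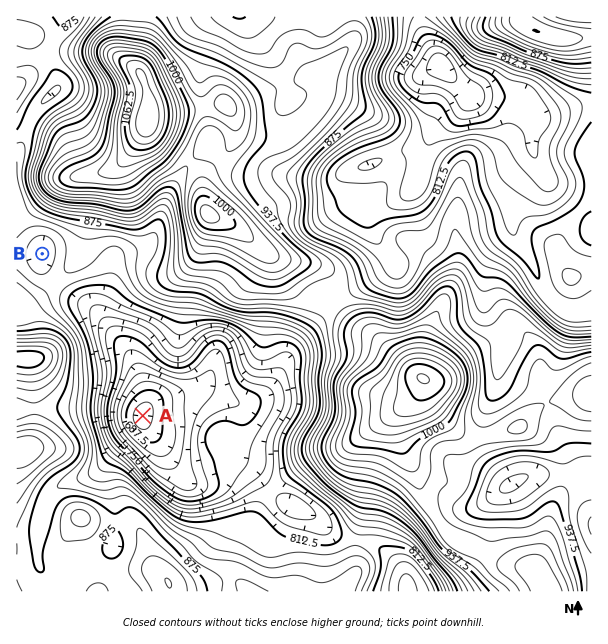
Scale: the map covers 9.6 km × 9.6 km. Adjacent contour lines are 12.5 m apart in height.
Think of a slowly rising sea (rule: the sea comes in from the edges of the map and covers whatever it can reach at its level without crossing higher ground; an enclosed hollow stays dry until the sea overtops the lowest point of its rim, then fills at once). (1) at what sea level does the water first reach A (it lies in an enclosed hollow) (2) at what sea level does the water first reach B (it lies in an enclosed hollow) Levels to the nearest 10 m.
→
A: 820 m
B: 830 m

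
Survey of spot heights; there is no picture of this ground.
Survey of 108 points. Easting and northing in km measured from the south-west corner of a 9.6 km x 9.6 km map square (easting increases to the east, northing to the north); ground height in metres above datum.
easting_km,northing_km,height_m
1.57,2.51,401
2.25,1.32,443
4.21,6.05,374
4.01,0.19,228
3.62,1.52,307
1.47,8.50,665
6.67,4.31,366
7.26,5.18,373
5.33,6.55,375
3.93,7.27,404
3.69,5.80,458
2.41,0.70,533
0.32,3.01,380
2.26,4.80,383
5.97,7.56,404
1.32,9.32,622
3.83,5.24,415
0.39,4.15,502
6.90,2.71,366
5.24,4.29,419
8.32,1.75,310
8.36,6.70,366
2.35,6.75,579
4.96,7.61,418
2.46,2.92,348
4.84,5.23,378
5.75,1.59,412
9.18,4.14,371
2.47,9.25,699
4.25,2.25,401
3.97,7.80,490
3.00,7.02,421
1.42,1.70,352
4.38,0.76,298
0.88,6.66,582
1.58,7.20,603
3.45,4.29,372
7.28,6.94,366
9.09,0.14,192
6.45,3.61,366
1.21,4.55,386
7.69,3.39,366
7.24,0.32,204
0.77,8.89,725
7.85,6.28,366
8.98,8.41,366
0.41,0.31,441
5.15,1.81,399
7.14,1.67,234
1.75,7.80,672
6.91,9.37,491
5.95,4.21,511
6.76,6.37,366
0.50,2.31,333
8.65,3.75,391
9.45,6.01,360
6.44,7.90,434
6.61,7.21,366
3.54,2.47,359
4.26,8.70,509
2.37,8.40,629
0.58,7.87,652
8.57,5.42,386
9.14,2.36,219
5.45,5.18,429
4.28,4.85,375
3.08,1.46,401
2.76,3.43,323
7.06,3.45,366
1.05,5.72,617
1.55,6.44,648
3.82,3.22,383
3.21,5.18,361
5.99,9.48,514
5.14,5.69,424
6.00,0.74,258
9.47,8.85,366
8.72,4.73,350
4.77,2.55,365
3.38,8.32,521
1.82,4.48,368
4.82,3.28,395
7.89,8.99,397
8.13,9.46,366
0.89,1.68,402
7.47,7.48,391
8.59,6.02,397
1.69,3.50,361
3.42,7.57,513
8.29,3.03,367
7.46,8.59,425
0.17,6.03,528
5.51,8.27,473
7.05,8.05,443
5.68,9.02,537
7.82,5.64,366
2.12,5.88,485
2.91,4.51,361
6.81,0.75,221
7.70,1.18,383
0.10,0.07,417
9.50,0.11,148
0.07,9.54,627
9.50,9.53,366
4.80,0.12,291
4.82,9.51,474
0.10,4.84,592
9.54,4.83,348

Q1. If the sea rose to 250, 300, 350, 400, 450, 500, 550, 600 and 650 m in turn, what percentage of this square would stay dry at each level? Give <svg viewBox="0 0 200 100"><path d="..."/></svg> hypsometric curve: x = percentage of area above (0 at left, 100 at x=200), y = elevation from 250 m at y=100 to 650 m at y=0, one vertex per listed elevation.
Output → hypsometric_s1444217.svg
<svg viewBox="0 0 200 100"><path d="M190 100l-11-12-16-13-77-13-28-12-16-12-12-13-10-13-10-12"/></svg>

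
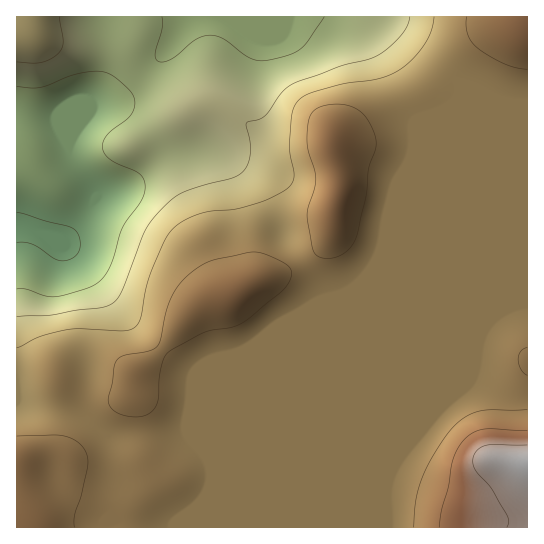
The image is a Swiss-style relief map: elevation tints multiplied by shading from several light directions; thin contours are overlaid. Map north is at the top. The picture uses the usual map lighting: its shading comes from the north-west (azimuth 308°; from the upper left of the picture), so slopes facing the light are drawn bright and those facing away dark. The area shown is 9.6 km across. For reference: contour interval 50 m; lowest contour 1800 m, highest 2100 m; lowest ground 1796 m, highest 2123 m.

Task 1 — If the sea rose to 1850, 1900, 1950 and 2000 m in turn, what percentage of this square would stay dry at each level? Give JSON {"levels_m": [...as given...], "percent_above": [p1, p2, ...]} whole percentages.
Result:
{"levels_m": [1850, 1900, 1950, 2000], "percent_above": [89, 76, 70, 15]}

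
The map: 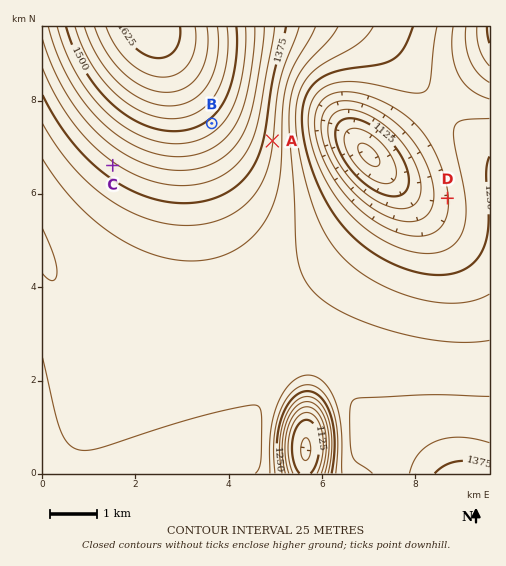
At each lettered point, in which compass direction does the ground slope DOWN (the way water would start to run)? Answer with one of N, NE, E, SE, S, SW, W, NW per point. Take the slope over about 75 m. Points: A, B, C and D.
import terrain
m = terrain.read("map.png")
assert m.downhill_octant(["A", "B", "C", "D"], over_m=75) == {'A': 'E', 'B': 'SE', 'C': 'SW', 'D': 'W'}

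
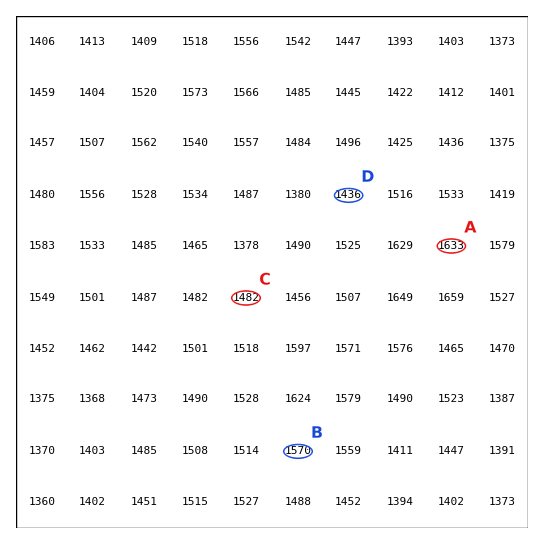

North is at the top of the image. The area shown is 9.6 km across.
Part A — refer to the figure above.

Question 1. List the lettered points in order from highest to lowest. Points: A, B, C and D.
A B C D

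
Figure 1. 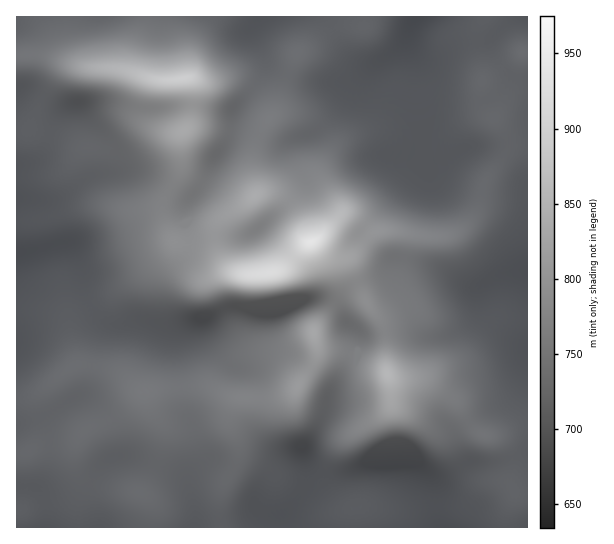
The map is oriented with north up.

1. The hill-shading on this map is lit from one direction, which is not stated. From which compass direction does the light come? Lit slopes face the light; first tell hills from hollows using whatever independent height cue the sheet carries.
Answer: N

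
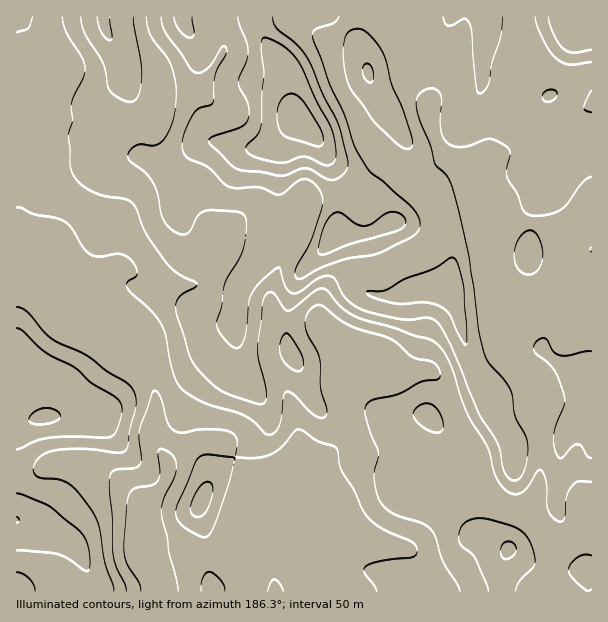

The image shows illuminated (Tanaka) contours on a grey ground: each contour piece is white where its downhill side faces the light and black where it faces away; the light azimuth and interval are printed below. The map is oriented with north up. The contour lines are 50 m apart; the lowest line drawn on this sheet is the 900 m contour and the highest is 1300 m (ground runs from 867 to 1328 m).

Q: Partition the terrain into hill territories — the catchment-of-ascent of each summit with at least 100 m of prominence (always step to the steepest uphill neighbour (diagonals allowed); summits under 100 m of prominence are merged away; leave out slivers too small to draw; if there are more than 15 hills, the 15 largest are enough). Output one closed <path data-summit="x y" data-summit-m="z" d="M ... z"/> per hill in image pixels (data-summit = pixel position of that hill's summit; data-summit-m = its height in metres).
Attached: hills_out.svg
<path data-summit="299 122" data-summit-m="1328" d="M519 16l-503 1 0 256 14 1 23 24 30 16 19 16 14 6 23 21 12 18 5 18-4 41 6 15 10 13 0 15-5 9-18 20 0 27-5 12 0 9 2 6 14 18 5 14 431-1 0-484-2-1-18 10-26 23-16 7-26 6-24 15 10-15 8-23 12-25 4-21 0-32 6-22z"/><path data-summit="44 417" data-summit-m="1106" d="M30 274l-14 1 0 316 143 1-1-8-16-24-2-6 0-9 5-12 0-27 18-20 5-9 0-15-10-13-6-15 4-41-5-18-12-18-23-21-14-6-19-16-30-16z"/><path data-summit="573 17" data-summit-m="1246" d="M591 16l-71 1-2 21-4 13 0 32-4 21-12 25-8 23-8 14 22-14 26-6 16-7 26-23 20-11z"/>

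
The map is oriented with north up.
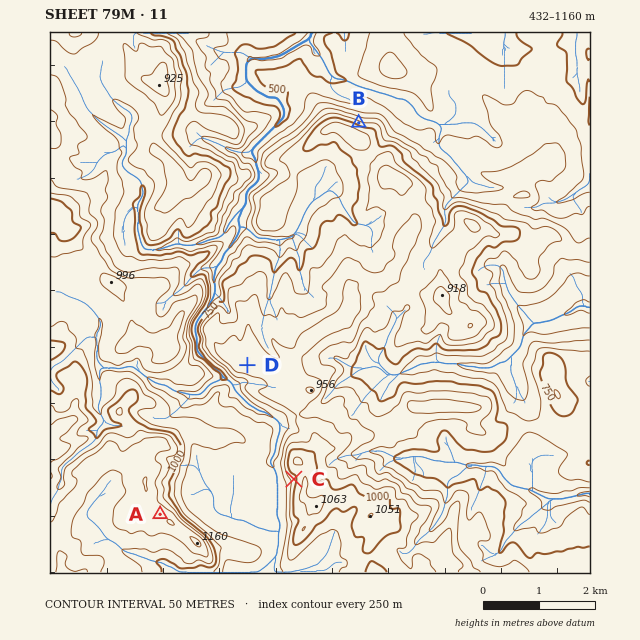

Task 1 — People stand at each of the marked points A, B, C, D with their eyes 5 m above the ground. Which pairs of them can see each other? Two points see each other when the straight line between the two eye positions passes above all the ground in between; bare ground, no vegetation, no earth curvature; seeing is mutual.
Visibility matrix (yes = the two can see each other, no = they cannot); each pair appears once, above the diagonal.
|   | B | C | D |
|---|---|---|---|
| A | no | yes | yes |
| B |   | no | no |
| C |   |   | no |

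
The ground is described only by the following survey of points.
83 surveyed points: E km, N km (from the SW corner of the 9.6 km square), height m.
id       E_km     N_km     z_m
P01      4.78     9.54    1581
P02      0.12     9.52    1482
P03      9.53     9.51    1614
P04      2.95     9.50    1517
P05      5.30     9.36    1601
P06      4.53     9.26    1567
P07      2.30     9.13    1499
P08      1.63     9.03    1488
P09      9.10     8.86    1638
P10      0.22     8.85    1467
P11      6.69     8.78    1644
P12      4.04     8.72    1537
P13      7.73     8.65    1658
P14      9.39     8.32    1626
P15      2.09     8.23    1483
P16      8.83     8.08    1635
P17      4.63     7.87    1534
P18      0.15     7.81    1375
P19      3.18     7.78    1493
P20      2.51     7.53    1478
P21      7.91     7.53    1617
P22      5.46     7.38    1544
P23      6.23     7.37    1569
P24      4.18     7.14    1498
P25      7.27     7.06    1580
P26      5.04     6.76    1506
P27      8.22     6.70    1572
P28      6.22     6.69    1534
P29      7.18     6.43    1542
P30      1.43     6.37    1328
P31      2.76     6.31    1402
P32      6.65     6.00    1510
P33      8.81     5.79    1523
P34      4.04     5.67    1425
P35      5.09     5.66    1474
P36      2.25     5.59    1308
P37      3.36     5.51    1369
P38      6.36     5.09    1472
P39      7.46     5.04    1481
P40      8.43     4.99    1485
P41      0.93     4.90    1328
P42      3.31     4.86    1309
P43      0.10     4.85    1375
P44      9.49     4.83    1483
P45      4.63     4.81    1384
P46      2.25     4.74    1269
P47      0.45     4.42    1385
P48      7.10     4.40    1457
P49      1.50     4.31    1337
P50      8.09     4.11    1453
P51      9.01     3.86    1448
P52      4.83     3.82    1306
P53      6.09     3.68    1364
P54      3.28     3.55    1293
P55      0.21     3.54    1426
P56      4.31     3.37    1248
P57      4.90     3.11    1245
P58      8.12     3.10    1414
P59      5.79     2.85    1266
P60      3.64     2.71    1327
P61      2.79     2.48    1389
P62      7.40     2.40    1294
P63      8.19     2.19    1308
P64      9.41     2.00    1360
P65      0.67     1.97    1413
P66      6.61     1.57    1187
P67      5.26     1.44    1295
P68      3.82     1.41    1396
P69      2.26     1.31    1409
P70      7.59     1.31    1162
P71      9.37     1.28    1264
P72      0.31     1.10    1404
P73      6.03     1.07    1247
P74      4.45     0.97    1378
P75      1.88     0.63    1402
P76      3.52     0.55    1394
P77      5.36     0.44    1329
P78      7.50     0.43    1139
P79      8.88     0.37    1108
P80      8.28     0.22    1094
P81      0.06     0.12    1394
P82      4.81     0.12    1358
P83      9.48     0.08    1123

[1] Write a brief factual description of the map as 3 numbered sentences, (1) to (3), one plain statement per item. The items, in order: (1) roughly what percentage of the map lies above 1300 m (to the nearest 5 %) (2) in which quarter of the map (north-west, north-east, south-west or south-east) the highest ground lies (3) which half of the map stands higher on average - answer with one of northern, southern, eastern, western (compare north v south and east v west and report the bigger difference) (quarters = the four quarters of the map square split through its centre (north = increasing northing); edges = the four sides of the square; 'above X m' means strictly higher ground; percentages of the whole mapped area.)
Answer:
(1) Ground above 1300 m makes up about 80 % of the sheet.
(2) Look to the north-east quarter for the highest ground.
(3) On average the northern half of the map is the higher ground.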